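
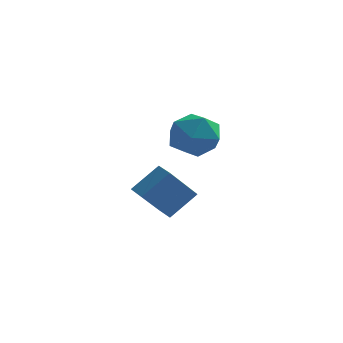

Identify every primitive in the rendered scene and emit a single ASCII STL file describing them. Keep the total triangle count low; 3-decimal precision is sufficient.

solid 
facet normal -0.736 0.329 0.592
outer loop
vertex 1.522 1.904 3.371
vertex 1.766 1.111 4.115
vertex 2.262 2.107 4.179
endloop
endfacet
facet normal -0.461 0.863 0.205
outer loop
vertex 1.522 1.904 3.371
vertex 2.262 2.107 4.179
vertex 2.46 2.46 3.14
endloop
endfacet
facet normal -0.531 0.695 -0.484
outer loop
vertex 1.522 1.904 3.371
vertex 2.46 2.46 3.14
vertex 2.086 1.683 2.435
endloop
endfacet
facet normal -0.849 0.058 -0.525
outer loop
vertex 1.522 1.904 3.371
vertex 2.086 1.683 2.435
vertex 1.656 0.849 3.037
endloop
endfacet
facet normal -0.976 -0.168 0.140
outer loop
vertex 1.522 1.904 3.371
vertex 1.656 0.849 3.037
vertex 1.766 1.111 4.115
endloop
endfacet
facet normal 0.235 0.906 0.353
outer loop
vertex 2.46 2.46 3.14
vertex 2.262 2.107 4.179
vertex 3.284 2.011 3.743
endloop
endfacet
facet normal -0.209 0.041 0.977
outer loop
vertex 2.262 2.107 4.179
vertex 1.766 1.111 4.115
vertex 2.854 1.177 4.345
endloop
endfacet
facet normal -0.597 -0.764 0.247
outer loop
vertex 1.766 1.111 4.115
vertex 1.656 0.849 3.037
vertex 2.48 0.4 3.64
endloop
endfacet
facet normal -0.391 -0.397 -0.830
outer loop
vertex 1.656 0.849 3.037
vertex 2.086 1.683 2.435
vertex 2.678 0.753 2.601
endloop
endfacet
facet normal 0.123 0.634 -0.764
outer loop
vertex 2.086 1.683 2.435
vertex 2.46 2.46 3.14
vertex 3.174 1.749 2.665
endloop
endfacet
facet normal 0.849 -0.058 0.525
outer loop
vertex 3.418 0.956 3.409
vertex 3.284 2.011 3.743
vertex 2.854 1.177 4.345
endloop
endfacet
facet normal 0.531 -0.695 0.484
outer loop
vertex 3.418 0.956 3.409
vertex 2.854 1.177 4.345
vertex 2.48 0.4 3.64
endloop
endfacet
facet normal 0.461 -0.863 -0.205
outer loop
vertex 3.418 0.956 3.409
vertex 2.48 0.4 3.64
vertex 2.678 0.753 2.601
endloop
endfacet
facet normal 0.736 -0.329 -0.592
outer loop
vertex 3.418 0.956 3.409
vertex 2.678 0.753 2.601
vertex 3.174 1.749 2.665
endloop
endfacet
facet normal 0.976 0.168 -0.140
outer loop
vertex 3.418 0.956 3.409
vertex 3.174 1.749 2.665
vertex 3.284 2.011 3.743
endloop
endfacet
facet normal 0.391 0.397 0.830
outer loop
vertex 2.854 1.177 4.345
vertex 3.284 2.011 3.743
vertex 2.262 2.107 4.179
endloop
endfacet
facet normal -0.123 -0.634 0.764
outer loop
vertex 2.48 0.4 3.64
vertex 2.854 1.177 4.345
vertex 1.766 1.111 4.115
endloop
endfacet
facet normal -0.235 -0.906 -0.353
outer loop
vertex 2.678 0.753 2.601
vertex 2.48 0.4 3.64
vertex 1.656 0.849 3.037
endloop
endfacet
facet normal 0.209 -0.041 -0.977
outer loop
vertex 3.174 1.749 2.665
vertex 2.678 0.753 2.601
vertex 2.086 1.683 2.435
endloop
endfacet
facet normal 0.597 0.764 -0.247
outer loop
vertex 3.284 2.011 3.743
vertex 3.174 1.749 2.665
vertex 2.46 2.46 3.14
endloop
endfacet
facet normal -0.625 -0.414 -0.662
outer loop
vertex 0.352 2.655 -0.339
vertex -0.155 3.267 -0.243
vertex 1.26 3.639 -1.81
endloop
endfacet
facet normal 0.634 -0.764 -0.120
outer loop
vertex 2.215 4.273 -0.797
vertex 0.352 2.655 -0.339
vertex 1.26 3.639 -1.81
endloop
endfacet
facet normal -0.624 -0.414 -0.662
outer loop
vertex 1.26 3.639 -1.81
vertex -0.155 3.267 -0.243
vertex 0.753 4.251 -1.715
endloop
endfacet
facet normal 0.457 0.494 -0.740
outer loop
vertex 0.753 4.251 -1.715
vertex 2.215 4.273 -0.797
vertex 1.26 3.639 -1.81
endloop
endfacet
facet normal -0.457 -0.494 0.740
outer loop
vertex 0.352 2.655 -0.339
vertex 0.8 3.901 0.77
vertex -0.155 3.267 -0.243
endloop
endfacet
facet normal 0.634 -0.764 -0.120
outer loop
vertex 1.307 3.289 0.675
vertex 0.352 2.655 -0.339
vertex 2.215 4.273 -0.797
endloop
endfacet
facet normal -0.457 -0.494 0.740
outer loop
vertex 1.307 3.289 0.675
vertex 0.8 3.901 0.77
vertex 0.352 2.655 -0.339
endloop
endfacet
facet normal -0.634 0.764 0.120
outer loop
vertex -0.155 3.267 -0.243
vertex 0.8 3.901 0.77
vertex 0.753 4.251 -1.715
endloop
endfacet
facet normal 0.457 0.494 -0.739
outer loop
vertex 1.708 4.885 -0.701
vertex 2.215 4.273 -0.797
vertex 0.753 4.251 -1.715
endloop
endfacet
facet normal -0.634 0.764 0.120
outer loop
vertex 0.753 4.251 -1.715
vertex 0.8 3.901 0.77
vertex 1.708 4.885 -0.701
endloop
endfacet
facet normal 0.625 0.414 0.662
outer loop
vertex 1.708 4.885 -0.701
vertex 1.307 3.289 0.675
vertex 2.215 4.273 -0.797
endloop
endfacet
facet normal 0.624 0.414 0.662
outer loop
vertex 0.8 3.901 0.77
vertex 1.307 3.289 0.675
vertex 1.708 4.885 -0.701
endloop
endfacet

endsolid


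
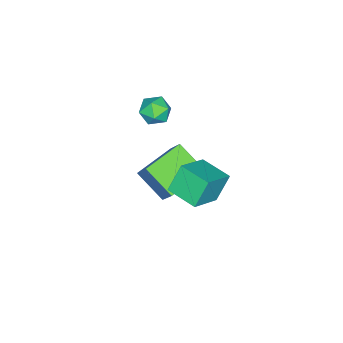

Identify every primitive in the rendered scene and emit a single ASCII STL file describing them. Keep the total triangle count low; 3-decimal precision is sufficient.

solid 
facet normal -0.927 0.326 0.188
outer loop
vertex -2.611 1.303 -2.064
vertex -2.367 2.455 -2.859
vertex -3.012 0.72 -3.033
endloop
endfacet
facet normal -0.172 -0.811 0.559
outer loop
vertex -1.493 0.185 -3.341
vertex -2.611 1.303 -2.064
vertex -3.012 0.72 -3.033
endloop
endfacet
facet normal -0.927 0.326 0.188
outer loop
vertex -3.012 0.72 -3.033
vertex -2.367 2.455 -2.859
vertex -2.769 1.871 -3.828
endloop
endfacet
facet normal -0.335 -0.487 -0.807
outer loop
vertex -2.769 1.871 -3.828
vertex -1.493 0.185 -3.341
vertex -3.012 0.72 -3.033
endloop
endfacet
facet normal 0.335 0.486 0.807
outer loop
vertex -2.611 1.303 -2.064
vertex -0.848 1.92 -3.167
vertex -2.367 2.455 -2.859
endloop
endfacet
facet normal -0.171 -0.811 0.560
outer loop
vertex -1.091 0.769 -2.372
vertex -2.611 1.303 -2.064
vertex -1.493 0.185 -3.341
endloop
endfacet
facet normal 0.335 0.487 0.807
outer loop
vertex -1.091 0.769 -2.372
vertex -0.848 1.92 -3.167
vertex -2.611 1.303 -2.064
endloop
endfacet
facet normal 0.172 0.811 -0.560
outer loop
vertex -2.367 2.455 -2.859
vertex -0.848 1.92 -3.167
vertex -2.769 1.871 -3.828
endloop
endfacet
facet normal -0.334 -0.486 -0.807
outer loop
vertex -1.249 1.337 -4.136
vertex -1.493 0.185 -3.341
vertex -2.769 1.871 -3.828
endloop
endfacet
facet normal 0.172 0.811 -0.559
outer loop
vertex -2.769 1.871 -3.828
vertex -0.848 1.92 -3.167
vertex -1.249 1.337 -4.136
endloop
endfacet
facet normal 0.927 -0.326 -0.188
outer loop
vertex -1.249 1.337 -4.136
vertex -1.091 0.769 -2.372
vertex -1.493 0.185 -3.341
endloop
endfacet
facet normal 0.927 -0.325 -0.188
outer loop
vertex -0.848 1.92 -3.167
vertex -1.091 0.769 -2.372
vertex -1.249 1.337 -4.136
endloop
endfacet
facet normal -0.851 0.139 -0.506
outer loop
vertex 0.081 3.591 0.814
vertex 0.334 4.717 0.698
vertex 0.611 3.374 -0.137
endloop
endfacet
facet normal -0.218 -0.971 0.100
outer loop
vertex 1.786 3.183 0.562
vertex 0.081 3.591 0.814
vertex 0.611 3.374 -0.137
endloop
endfacet
facet normal -0.851 0.139 -0.506
outer loop
vertex 0.611 3.374 -0.137
vertex 0.334 4.717 0.698
vertex 0.864 4.501 -0.253
endloop
endfacet
facet normal 0.478 -0.195 -0.856
outer loop
vertex 0.864 4.501 -0.253
vertex 1.786 3.183 0.562
vertex 0.611 3.374 -0.137
endloop
endfacet
facet normal -0.478 0.196 0.856
outer loop
vertex 0.081 3.591 0.814
vertex 1.509 4.526 1.397
vertex 0.334 4.717 0.698
endloop
endfacet
facet normal -0.218 -0.971 0.099
outer loop
vertex 1.256 3.399 1.513
vertex 0.081 3.591 0.814
vertex 1.786 3.183 0.562
endloop
endfacet
facet normal -0.478 0.195 0.857
outer loop
vertex 1.256 3.399 1.513
vertex 1.509 4.526 1.397
vertex 0.081 3.591 0.814
endloop
endfacet
facet normal 0.217 0.971 -0.100
outer loop
vertex 0.334 4.717 0.698
vertex 1.509 4.526 1.397
vertex 0.864 4.501 -0.253
endloop
endfacet
facet normal 0.478 -0.196 -0.857
outer loop
vertex 2.039 4.309 0.446
vertex 1.786 3.183 0.562
vertex 0.864 4.501 -0.253
endloop
endfacet
facet normal 0.218 0.971 -0.100
outer loop
vertex 0.864 4.501 -0.253
vertex 1.509 4.526 1.397
vertex 2.039 4.309 0.446
endloop
endfacet
facet normal 0.851 -0.139 0.506
outer loop
vertex 2.039 4.309 0.446
vertex 1.256 3.399 1.513
vertex 1.786 3.183 0.562
endloop
endfacet
facet normal 0.851 -0.139 0.506
outer loop
vertex 1.509 4.526 1.397
vertex 1.256 3.399 1.513
vertex 2.039 4.309 0.446
endloop
endfacet
facet normal -0.988 0.107 0.112
outer loop
vertex -3.648 0.402 -1.32
vertex -3.722 -0.255 -1.348
vertex -3.624 0.043 -0.765
endloop
endfacet
facet normal -0.637 0.635 0.438
outer loop
vertex -3.648 0.402 -1.32
vertex -3.624 0.043 -0.765
vertex -3.194 0.538 -0.857
endloop
endfacet
facet normal -0.239 0.970 -0.051
outer loop
vertex -3.648 0.402 -1.32
vertex -3.194 0.538 -0.857
vertex -3.026 0.546 -1.498
endloop
endfacet
facet normal -0.344 0.649 -0.679
outer loop
vertex -3.648 0.402 -1.32
vertex -3.026 0.546 -1.498
vertex -3.352 0.056 -1.801
endloop
endfacet
facet normal -0.807 0.116 -0.580
outer loop
vertex -3.648 0.402 -1.32
vertex -3.352 0.056 -1.801
vertex -3.722 -0.255 -1.348
endloop
endfacet
facet normal -0.197 0.342 0.919
outer loop
vertex -3.194 0.538 -0.857
vertex -3.624 0.043 -0.765
vertex -2.988 -0.036 -0.599
endloop
endfacet
facet normal -0.766 -0.511 0.390
outer loop
vertex -3.624 0.043 -0.765
vertex -3.722 -0.255 -1.348
vertex -3.314 -0.526 -0.902
endloop
endfacet
facet normal -0.473 -0.497 -0.728
outer loop
vertex -3.722 -0.255 -1.348
vertex -3.352 0.056 -1.801
vertex -3.146 -0.518 -1.543
endloop
endfacet
facet normal 0.277 0.365 -0.889
outer loop
vertex -3.352 0.056 -1.801
vertex -3.026 0.546 -1.498
vertex -2.716 -0.023 -1.635
endloop
endfacet
facet normal 0.448 0.885 0.128
outer loop
vertex -3.026 0.546 -1.498
vertex -3.194 0.538 -0.857
vertex -2.618 0.275 -1.052
endloop
endfacet
facet normal 0.344 -0.649 0.679
outer loop
vertex -2.692 -0.382 -1.08
vertex -2.988 -0.036 -0.599
vertex -3.314 -0.526 -0.902
endloop
endfacet
facet normal 0.239 -0.970 0.051
outer loop
vertex -2.692 -0.382 -1.08
vertex -3.314 -0.526 -0.902
vertex -3.146 -0.518 -1.543
endloop
endfacet
facet normal 0.637 -0.635 -0.438
outer loop
vertex -2.692 -0.382 -1.08
vertex -3.146 -0.518 -1.543
vertex -2.716 -0.023 -1.635
endloop
endfacet
facet normal 0.988 -0.107 -0.112
outer loop
vertex -2.692 -0.382 -1.08
vertex -2.716 -0.023 -1.635
vertex -2.618 0.275 -1.052
endloop
endfacet
facet normal 0.807 -0.116 0.580
outer loop
vertex -2.692 -0.382 -1.08
vertex -2.618 0.275 -1.052
vertex -2.988 -0.036 -0.599
endloop
endfacet
facet normal -0.277 -0.365 0.889
outer loop
vertex -3.314 -0.526 -0.902
vertex -2.988 -0.036 -0.599
vertex -3.624 0.043 -0.765
endloop
endfacet
facet normal -0.448 -0.885 -0.128
outer loop
vertex -3.146 -0.518 -1.543
vertex -3.314 -0.526 -0.902
vertex -3.722 -0.255 -1.348
endloop
endfacet
facet normal 0.197 -0.342 -0.919
outer loop
vertex -2.716 -0.023 -1.635
vertex -3.146 -0.518 -1.543
vertex -3.352 0.056 -1.801
endloop
endfacet
facet normal 0.766 0.511 -0.390
outer loop
vertex -2.618 0.275 -1.052
vertex -2.716 -0.023 -1.635
vertex -3.026 0.546 -1.498
endloop
endfacet
facet normal 0.473 0.497 0.728
outer loop
vertex -2.988 -0.036 -0.599
vertex -2.618 0.275 -1.052
vertex -3.194 0.538 -0.857
endloop
endfacet

endsolid


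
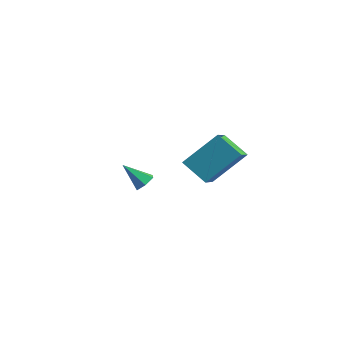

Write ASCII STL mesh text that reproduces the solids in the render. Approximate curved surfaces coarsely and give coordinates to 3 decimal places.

solid 
facet normal 0.676 0.274 -0.684
outer loop
vertex -0.993 -0.701 -2.882
vertex -1.321 -0.82 -3.254
vertex -1.316 -0.349 -3.06
endloop
endfacet
facet normal 0.128 0.539 0.833
outer loop
vertex -0.993 -0.701 -2.882
vertex -1.316 -0.349 -3.06
vertex -2.159 -1.16 -2.406
endloop
endfacet
facet normal 0.676 0.274 -0.684
outer loop
vertex -1.316 -0.349 -3.06
vertex -1.321 -0.82 -3.254
vertex -1.644 -0.468 -3.432
endloop
endfacet
facet normal -0.566 0.787 0.247
outer loop
vertex -1.316 -0.349 -3.06
vertex -1.644 -0.468 -3.432
vertex -2.159 -1.16 -2.406
endloop
endfacet
facet normal 0.676 0.274 -0.684
outer loop
vertex -1.644 -0.468 -3.432
vertex -1.321 -0.82 -3.254
vertex -1.649 -0.939 -3.626
endloop
endfacet
facet normal -0.921 0.157 -0.357
outer loop
vertex -1.644 -0.468 -3.432
vertex -1.649 -0.939 -3.626
vertex -2.159 -1.16 -2.406
endloop
endfacet
facet normal 0.676 0.274 -0.684
outer loop
vertex -1.649 -0.939 -3.626
vertex -1.321 -0.82 -3.254
vertex -1.326 -1.292 -3.448
endloop
endfacet
facet normal -0.582 -0.722 -0.374
outer loop
vertex -1.649 -0.939 -3.626
vertex -1.326 -1.292 -3.448
vertex -2.159 -1.16 -2.406
endloop
endfacet
facet normal 0.676 0.274 -0.684
outer loop
vertex -1.326 -1.292 -3.448
vertex -1.321 -0.82 -3.254
vertex -0.998 -1.173 -3.076
endloop
endfacet
facet normal 0.112 -0.971 0.212
outer loop
vertex -1.326 -1.292 -3.448
vertex -0.998 -1.173 -3.076
vertex -2.159 -1.16 -2.406
endloop
endfacet
facet normal 0.676 0.274 -0.684
outer loop
vertex -0.998 -1.173 -3.076
vertex -1.321 -0.82 -3.254
vertex -0.993 -0.701 -2.882
endloop
endfacet
facet normal 0.467 -0.340 0.816
outer loop
vertex -0.998 -1.173 -3.076
vertex -0.993 -0.701 -2.882
vertex -2.159 -1.16 -2.406
endloop
endfacet
facet normal -0.836 -0.044 0.547
outer loop
vertex 3.108 -1.942 1.765
vertex 2.484 -0.714 0.911
vertex 2.4 -3.12 0.588
endloop
endfacet
facet normal 0.385 -0.758 0.527
outer loop
vertex 3.436 -3.066 -0.091
vertex 3.108 -1.942 1.765
vertex 2.4 -3.12 0.588
endloop
endfacet
facet normal -0.836 -0.044 0.547
outer loop
vertex 2.4 -3.12 0.588
vertex 2.484 -0.714 0.911
vertex 1.776 -1.893 -0.266
endloop
endfacet
facet normal -0.392 -0.651 -0.650
outer loop
vertex 1.776 -1.893 -0.266
vertex 3.436 -3.066 -0.091
vertex 2.4 -3.12 0.588
endloop
endfacet
facet normal 0.392 0.651 0.650
outer loop
vertex 3.108 -1.942 1.765
vertex 3.52 -0.66 0.232
vertex 2.484 -0.714 0.911
endloop
endfacet
facet normal 0.386 -0.757 0.527
outer loop
vertex 4.144 -1.887 1.086
vertex 3.108 -1.942 1.765
vertex 3.436 -3.066 -0.091
endloop
endfacet
facet normal 0.391 0.651 0.650
outer loop
vertex 4.144 -1.887 1.086
vertex 3.52 -0.66 0.232
vertex 3.108 -1.942 1.765
endloop
endfacet
facet normal -0.385 0.758 -0.527
outer loop
vertex 2.484 -0.714 0.911
vertex 3.52 -0.66 0.232
vertex 1.776 -1.893 -0.266
endloop
endfacet
facet normal -0.392 -0.651 -0.650
outer loop
vertex 2.812 -1.838 -0.945
vertex 3.436 -3.066 -0.091
vertex 1.776 -1.893 -0.266
endloop
endfacet
facet normal -0.385 0.758 -0.527
outer loop
vertex 1.776 -1.893 -0.266
vertex 3.52 -0.66 0.232
vertex 2.812 -1.838 -0.945
endloop
endfacet
facet normal 0.836 0.044 -0.547
outer loop
vertex 2.812 -1.838 -0.945
vertex 4.144 -1.887 1.086
vertex 3.436 -3.066 -0.091
endloop
endfacet
facet normal 0.836 0.044 -0.547
outer loop
vertex 3.52 -0.66 0.232
vertex 4.144 -1.887 1.086
vertex 2.812 -1.838 -0.945
endloop
endfacet

endsolid


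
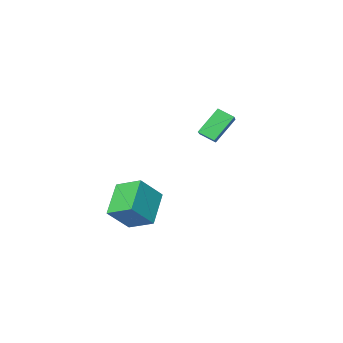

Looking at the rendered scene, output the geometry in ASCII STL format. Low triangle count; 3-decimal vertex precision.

solid 
facet normal -0.690 0.030 -0.724
outer loop
vertex 0.883 -1.259 -3.396
vertex 0.272 0.016 -2.761
vertex 2.141 -0.083 -4.546
endloop
endfacet
facet normal 0.394 -0.823 -0.410
outer loop
vertex 3.348 -0.136 -3.279
vertex 0.883 -1.259 -3.396
vertex 2.141 -0.083 -4.546
endloop
endfacet
facet normal -0.689 0.031 -0.724
outer loop
vertex 2.141 -0.083 -4.546
vertex 0.272 0.016 -2.761
vertex 1.53 1.192 -3.91
endloop
endfacet
facet normal 0.608 0.568 -0.555
outer loop
vertex 1.53 1.192 -3.91
vertex 3.348 -0.136 -3.279
vertex 2.141 -0.083 -4.546
endloop
endfacet
facet normal -0.608 -0.568 0.555
outer loop
vertex 0.883 -1.259 -3.396
vertex 1.479 -0.037 -1.494
vertex 0.272 0.016 -2.761
endloop
endfacet
facet normal 0.394 -0.822 -0.410
outer loop
vertex 2.09 -1.312 -2.13
vertex 0.883 -1.259 -3.396
vertex 3.348 -0.136 -3.279
endloop
endfacet
facet normal -0.607 -0.568 0.555
outer loop
vertex 2.09 -1.312 -2.13
vertex 1.479 -0.037 -1.494
vertex 0.883 -1.259 -3.396
endloop
endfacet
facet normal -0.394 0.822 0.410
outer loop
vertex 0.272 0.016 -2.761
vertex 1.479 -0.037 -1.494
vertex 1.53 1.192 -3.91
endloop
endfacet
facet normal 0.608 0.568 -0.555
outer loop
vertex 2.737 1.139 -2.644
vertex 3.348 -0.136 -3.279
vertex 1.53 1.192 -3.91
endloop
endfacet
facet normal -0.394 0.823 0.410
outer loop
vertex 1.53 1.192 -3.91
vertex 1.479 -0.037 -1.494
vertex 2.737 1.139 -2.644
endloop
endfacet
facet normal 0.689 -0.030 0.724
outer loop
vertex 2.737 1.139 -2.644
vertex 2.09 -1.312 -2.13
vertex 3.348 -0.136 -3.279
endloop
endfacet
facet normal 0.690 -0.030 0.723
outer loop
vertex 1.479 -0.037 -1.494
vertex 2.09 -1.312 -2.13
vertex 2.737 1.139 -2.644
endloop
endfacet
facet normal -0.534 -0.707 -0.465
outer loop
vertex -3.161 -1.896 -0.135
vertex -4.336 -1.888 1.203
vertex -3.674 -1.21 -0.589
endloop
endfacet
facet normal 0.659 -0.004 -0.752
outer loop
vertex -2.724 0.048 0.237
vertex -3.161 -1.896 -0.135
vertex -3.674 -1.21 -0.589
endloop
endfacet
facet normal -0.533 -0.707 -0.465
outer loop
vertex -3.674 -1.21 -0.589
vertex -4.336 -1.888 1.203
vertex -4.849 -1.202 0.748
endloop
endfacet
facet normal -0.529 0.707 -0.469
outer loop
vertex -4.849 -1.202 0.748
vertex -2.724 0.048 0.237
vertex -3.674 -1.21 -0.589
endloop
endfacet
facet normal 0.529 -0.707 0.469
outer loop
vertex -3.161 -1.896 -0.135
vertex -3.386 -0.63 2.029
vertex -4.336 -1.888 1.203
endloop
endfacet
facet normal 0.660 -0.005 -0.751
outer loop
vertex -2.211 -0.638 0.692
vertex -3.161 -1.896 -0.135
vertex -2.724 0.048 0.237
endloop
endfacet
facet normal 0.529 -0.708 0.469
outer loop
vertex -2.211 -0.638 0.692
vertex -3.386 -0.63 2.029
vertex -3.161 -1.896 -0.135
endloop
endfacet
facet normal -0.660 0.005 0.751
outer loop
vertex -4.336 -1.888 1.203
vertex -3.386 -0.63 2.029
vertex -4.849 -1.202 0.748
endloop
endfacet
facet normal -0.529 0.708 -0.469
outer loop
vertex -3.899 0.056 1.575
vertex -2.724 0.048 0.237
vertex -4.849 -1.202 0.748
endloop
endfacet
facet normal -0.660 0.004 0.752
outer loop
vertex -4.849 -1.202 0.748
vertex -3.386 -0.63 2.029
vertex -3.899 0.056 1.575
endloop
endfacet
facet normal 0.534 0.707 0.464
outer loop
vertex -3.899 0.056 1.575
vertex -2.211 -0.638 0.692
vertex -2.724 0.048 0.237
endloop
endfacet
facet normal 0.534 0.707 0.465
outer loop
vertex -3.386 -0.63 2.029
vertex -2.211 -0.638 0.692
vertex -3.899 0.056 1.575
endloop
endfacet

endsolid


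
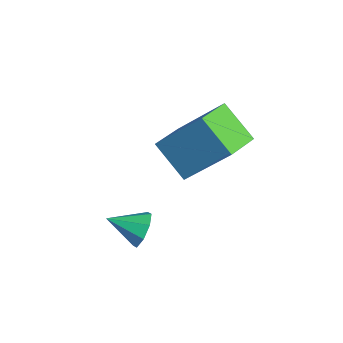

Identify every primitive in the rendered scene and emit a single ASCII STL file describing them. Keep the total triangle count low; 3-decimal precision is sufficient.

solid 
facet normal 0.381 0.827 -0.413
outer loop
vertex 0.472 -0.505 -1.682
vertex 0.14 -0.625 -2.228
vertex 0.02 -0.296 -1.68
endloop
endfacet
facet normal -0.019 -0.051 0.998
outer loop
vertex 0.472 -0.505 -1.682
vertex 0.02 -0.296 -1.68
vertex -0.3 -1.575 -1.752
endloop
endfacet
facet normal 0.384 0.826 -0.412
outer loop
vertex 0.02 -0.296 -1.68
vertex 0.14 -0.625 -2.228
vertex -0.36 -0.279 -2.0
endloop
endfacet
facet normal -0.637 0.116 0.762
outer loop
vertex 0.02 -0.296 -1.68
vertex -0.36 -0.279 -2.0
vertex -0.3 -1.575 -1.752
endloop
endfacet
facet normal 0.383 0.826 -0.414
outer loop
vertex -0.36 -0.279 -2.0
vertex 0.14 -0.625 -2.228
vertex -0.448 -0.465 -2.453
endloop
endfacet
facet normal -0.981 -0.008 0.194
outer loop
vertex -0.36 -0.279 -2.0
vertex -0.448 -0.465 -2.453
vertex -0.3 -1.575 -1.752
endloop
endfacet
facet normal 0.383 0.826 -0.414
outer loop
vertex -0.448 -0.465 -2.453
vertex 0.14 -0.625 -2.228
vertex -0.191 -0.745 -2.774
endloop
endfacet
facet normal -0.856 -0.353 -0.378
outer loop
vertex -0.448 -0.465 -2.453
vertex -0.191 -0.745 -2.774
vertex -0.3 -1.575 -1.752
endloop
endfacet
facet normal 0.383 0.826 -0.414
outer loop
vertex -0.191 -0.745 -2.774
vertex 0.14 -0.625 -2.228
vertex 0.26 -0.955 -2.775
endloop
endfacet
facet normal -0.334 -0.714 -0.615
outer loop
vertex -0.191 -0.745 -2.774
vertex 0.26 -0.955 -2.775
vertex -0.3 -1.575 -1.752
endloop
endfacet
facet normal 0.382 0.826 -0.415
outer loop
vertex 0.26 -0.955 -2.775
vertex 0.14 -0.625 -2.228
vertex 0.641 -0.971 -2.456
endloop
endfacet
facet normal 0.281 -0.881 -0.380
outer loop
vertex 0.26 -0.955 -2.775
vertex 0.641 -0.971 -2.456
vertex -0.3 -1.575 -1.752
endloop
endfacet
facet normal 0.382 0.826 -0.414
outer loop
vertex 0.641 -0.971 -2.456
vertex 0.14 -0.625 -2.228
vertex 0.729 -0.785 -2.003
endloop
endfacet
facet normal 0.627 -0.756 0.189
outer loop
vertex 0.641 -0.971 -2.456
vertex 0.729 -0.785 -2.003
vertex -0.3 -1.575 -1.752
endloop
endfacet
facet normal 0.383 0.826 -0.414
outer loop
vertex 0.729 -0.785 -2.003
vertex 0.14 -0.625 -2.228
vertex 0.472 -0.505 -1.682
endloop
endfacet
facet normal 0.502 -0.412 0.761
outer loop
vertex 0.729 -0.785 -2.003
vertex 0.472 -0.505 -1.682
vertex -0.3 -1.575 -1.752
endloop
endfacet
facet normal -0.588 0.762 -0.272
outer loop
vertex -3.1 1.667 -1.234
vertex -2.312 2.858 0.399
vertex -2.002 2.19 -2.146
endloop
endfacet
facet normal -0.363 -0.549 -0.752
outer loop
vertex -1.208 1.162 -1.779
vertex -3.1 1.667 -1.234
vertex -2.002 2.19 -2.146
endloop
endfacet
facet normal -0.588 0.762 -0.272
outer loop
vertex -2.002 2.19 -2.146
vertex -2.312 2.858 0.399
vertex -1.214 3.381 -0.512
endloop
endfacet
facet normal 0.723 0.344 -0.599
outer loop
vertex -1.214 3.381 -0.512
vertex -1.208 1.162 -1.779
vertex -2.002 2.19 -2.146
endloop
endfacet
facet normal -0.723 -0.344 0.600
outer loop
vertex -3.1 1.667 -1.234
vertex -1.518 1.83 0.766
vertex -2.312 2.858 0.399
endloop
endfacet
facet normal -0.363 -0.549 -0.753
outer loop
vertex -2.306 0.639 -0.868
vertex -3.1 1.667 -1.234
vertex -1.208 1.162 -1.779
endloop
endfacet
facet normal -0.722 -0.345 0.600
outer loop
vertex -2.306 0.639 -0.868
vertex -1.518 1.83 0.766
vertex -3.1 1.667 -1.234
endloop
endfacet
facet normal 0.363 0.549 0.753
outer loop
vertex -2.312 2.858 0.399
vertex -1.518 1.83 0.766
vertex -1.214 3.381 -0.512
endloop
endfacet
facet normal 0.722 0.344 -0.600
outer loop
vertex -0.42 2.353 -0.146
vertex -1.208 1.162 -1.779
vertex -1.214 3.381 -0.512
endloop
endfacet
facet normal 0.364 0.549 0.753
outer loop
vertex -1.214 3.381 -0.512
vertex -1.518 1.83 0.766
vertex -0.42 2.353 -0.146
endloop
endfacet
facet normal 0.588 -0.762 0.272
outer loop
vertex -0.42 2.353 -0.146
vertex -2.306 0.639 -0.868
vertex -1.208 1.162 -1.779
endloop
endfacet
facet normal 0.588 -0.762 0.271
outer loop
vertex -1.518 1.83 0.766
vertex -2.306 0.639 -0.868
vertex -0.42 2.353 -0.146
endloop
endfacet

endsolid


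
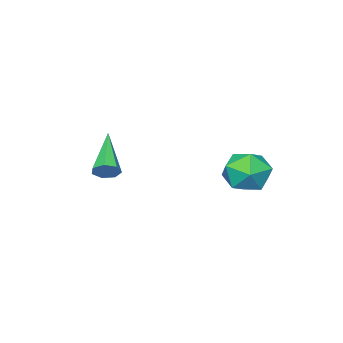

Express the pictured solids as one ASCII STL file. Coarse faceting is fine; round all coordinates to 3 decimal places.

solid 
facet normal 0.600 0.595 -0.534
outer loop
vertex 3.36 -1.947 2.272
vertex 3.084 -1.533 2.423
vertex 3.499 -1.747 2.651
endloop
endfacet
facet normal 0.581 -0.788 0.203
outer loop
vertex 3.36 -1.947 2.272
vertex 3.499 -1.747 2.651
vertex 1.876 -2.727 3.497
endloop
endfacet
facet normal 0.600 0.594 -0.535
outer loop
vertex 3.499 -1.747 2.651
vertex 3.084 -1.533 2.423
vertex 3.326 -1.385 2.859
endloop
endfacet
facet normal 0.547 -0.205 0.812
outer loop
vertex 3.499 -1.747 2.651
vertex 3.326 -1.385 2.859
vertex 1.876 -2.727 3.497
endloop
endfacet
facet normal 0.602 0.593 -0.535
outer loop
vertex 3.326 -1.385 2.859
vertex 3.084 -1.533 2.423
vertex 2.971 -1.135 2.737
endloop
endfacet
facet normal -0.005 0.433 0.901
outer loop
vertex 3.326 -1.385 2.859
vertex 2.971 -1.135 2.737
vertex 1.876 -2.727 3.497
endloop
endfacet
facet normal 0.602 0.593 -0.535
outer loop
vertex 2.971 -1.135 2.737
vertex 3.084 -1.533 2.423
vertex 2.701 -1.184 2.379
endloop
endfacet
facet normal -0.652 0.641 0.404
outer loop
vertex 2.971 -1.135 2.737
vertex 2.701 -1.184 2.379
vertex 1.876 -2.727 3.497
endloop
endfacet
facet normal 0.602 0.593 -0.536
outer loop
vertex 2.701 -1.184 2.379
vertex 3.084 -1.533 2.423
vertex 2.719 -1.496 2.054
endloop
endfacet
facet normal -0.914 0.267 -0.306
outer loop
vertex 2.701 -1.184 2.379
vertex 2.719 -1.496 2.054
vertex 1.876 -2.727 3.497
endloop
endfacet
facet normal 0.601 0.595 -0.534
outer loop
vertex 2.719 -1.496 2.054
vertex 3.084 -1.533 2.423
vertex 3.013 -1.836 2.006
endloop
endfacet
facet normal -0.589 -0.411 -0.695
outer loop
vertex 2.719 -1.496 2.054
vertex 3.013 -1.836 2.006
vertex 1.876 -2.727 3.497
endloop
endfacet
facet normal 0.600 0.595 -0.535
outer loop
vertex 3.013 -1.836 2.006
vertex 3.084 -1.533 2.423
vertex 3.36 -1.947 2.272
endloop
endfacet
facet normal 0.077 -0.881 -0.468
outer loop
vertex 3.013 -1.836 2.006
vertex 3.36 -1.947 2.272
vertex 1.876 -2.727 3.497
endloop
endfacet
facet normal -0.971 -0.217 -0.101
outer loop
vertex -0.686 2.351 2.182
vertex -0.497 1.42 2.366
vertex -0.707 2.023 3.092
endloop
endfacet
facet normal -0.883 0.449 0.141
outer loop
vertex -0.686 2.351 2.182
vertex -0.707 2.023 3.092
vertex -0.303 2.88 2.895
endloop
endfacet
facet normal -0.488 0.806 -0.335
outer loop
vertex -0.686 2.351 2.182
vertex -0.303 2.88 2.895
vertex 0.157 2.806 2.047
endloop
endfacet
facet normal -0.334 0.360 -0.871
outer loop
vertex -0.686 2.351 2.182
vertex 0.157 2.806 2.047
vertex 0.037 1.904 1.72
endloop
endfacet
facet normal -0.632 -0.272 -0.726
outer loop
vertex -0.686 2.351 2.182
vertex 0.037 1.904 1.72
vertex -0.497 1.42 2.366
endloop
endfacet
facet normal -0.514 0.415 0.751
outer loop
vertex -0.303 2.88 2.895
vertex -0.707 2.023 3.092
vertex 0.123 2.276 3.52
endloop
endfacet
facet normal -0.657 -0.662 0.360
outer loop
vertex -0.707 2.023 3.092
vertex -0.497 1.42 2.366
vertex 0.003 1.374 3.193
endloop
endfacet
facet normal -0.108 -0.751 -0.652
outer loop
vertex -0.497 1.42 2.366
vertex 0.037 1.904 1.72
vertex 0.463 1.3 2.345
endloop
endfacet
facet normal 0.374 0.272 -0.887
outer loop
vertex 0.037 1.904 1.72
vertex 0.157 2.806 2.047
vertex 0.867 2.157 2.148
endloop
endfacet
facet normal 0.124 0.992 -0.020
outer loop
vertex 0.157 2.806 2.047
vertex -0.303 2.88 2.895
vertex 0.657 2.76 2.874
endloop
endfacet
facet normal 0.334 -0.360 0.871
outer loop
vertex 0.846 1.829 3.058
vertex 0.123 2.276 3.52
vertex 0.003 1.374 3.193
endloop
endfacet
facet normal 0.488 -0.806 0.335
outer loop
vertex 0.846 1.829 3.058
vertex 0.003 1.374 3.193
vertex 0.463 1.3 2.345
endloop
endfacet
facet normal 0.883 -0.449 -0.141
outer loop
vertex 0.846 1.829 3.058
vertex 0.463 1.3 2.345
vertex 0.867 2.157 2.148
endloop
endfacet
facet normal 0.971 0.217 0.101
outer loop
vertex 0.846 1.829 3.058
vertex 0.867 2.157 2.148
vertex 0.657 2.76 2.874
endloop
endfacet
facet normal 0.632 0.272 0.726
outer loop
vertex 0.846 1.829 3.058
vertex 0.657 2.76 2.874
vertex 0.123 2.276 3.52
endloop
endfacet
facet normal -0.374 -0.272 0.887
outer loop
vertex 0.003 1.374 3.193
vertex 0.123 2.276 3.52
vertex -0.707 2.023 3.092
endloop
endfacet
facet normal -0.124 -0.992 0.020
outer loop
vertex 0.463 1.3 2.345
vertex 0.003 1.374 3.193
vertex -0.497 1.42 2.366
endloop
endfacet
facet normal 0.514 -0.415 -0.751
outer loop
vertex 0.867 2.157 2.148
vertex 0.463 1.3 2.345
vertex 0.037 1.904 1.72
endloop
endfacet
facet normal 0.657 0.662 -0.360
outer loop
vertex 0.657 2.76 2.874
vertex 0.867 2.157 2.148
vertex 0.157 2.806 2.047
endloop
endfacet
facet normal 0.108 0.751 0.652
outer loop
vertex 0.123 2.276 3.52
vertex 0.657 2.76 2.874
vertex -0.303 2.88 2.895
endloop
endfacet

endsolid


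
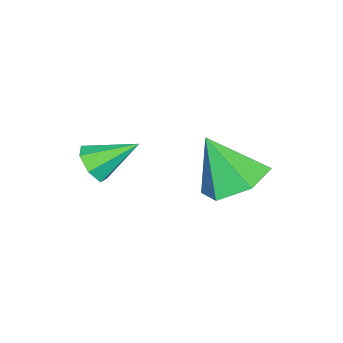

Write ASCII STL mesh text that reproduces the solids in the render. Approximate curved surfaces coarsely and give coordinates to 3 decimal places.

solid 
facet normal 0.382 -0.748 -0.543
outer loop
vertex 2.98 -0.756 -1.593
vertex 2.61 -1.158 -1.3
vertex 2.498 -0.838 -1.819
endloop
endfacet
facet normal 0.068 0.882 -0.466
outer loop
vertex 2.98 -0.756 -1.593
vertex 2.498 -0.838 -1.819
vertex 2.09 -0.142 -0.56
endloop
endfacet
facet normal 0.382 -0.747 -0.543
outer loop
vertex 2.498 -0.838 -1.819
vertex 2.61 -1.158 -1.3
vertex 2.101 -1.161 -1.654
endloop
endfacet
facet normal -0.659 0.547 -0.516
outer loop
vertex 2.498 -0.838 -1.819
vertex 2.101 -1.161 -1.654
vertex 2.09 -0.142 -0.56
endloop
endfacet
facet normal 0.382 -0.748 -0.543
outer loop
vertex 2.101 -1.161 -1.654
vertex 2.61 -1.158 -1.3
vertex 2.086 -1.482 -1.222
endloop
endfacet
facet normal -1.000 0.015 -0.024
outer loop
vertex 2.101 -1.161 -1.654
vertex 2.086 -1.482 -1.222
vertex 2.09 -0.142 -0.56
endloop
endfacet
facet normal 0.382 -0.748 -0.543
outer loop
vertex 2.086 -1.482 -1.222
vertex 2.61 -1.158 -1.3
vertex 2.466 -1.559 -0.849
endloop
endfacet
facet normal -0.696 -0.316 0.644
outer loop
vertex 2.086 -1.482 -1.222
vertex 2.466 -1.559 -0.849
vertex 2.09 -0.142 -0.56
endloop
endfacet
facet normal 0.381 -0.748 -0.543
outer loop
vertex 2.466 -1.559 -0.849
vertex 2.61 -1.158 -1.3
vertex 2.954 -1.335 -0.815
endloop
endfacet
facet normal 0.021 -0.194 0.981
outer loop
vertex 2.466 -1.559 -0.849
vertex 2.954 -1.335 -0.815
vertex 2.09 -0.142 -0.56
endloop
endfacet
facet normal 0.383 -0.747 -0.544
outer loop
vertex 2.954 -1.335 -0.815
vertex 2.61 -1.158 -1.3
vertex 3.182 -0.977 -1.146
endloop
endfacet
facet normal 0.614 0.288 0.735
outer loop
vertex 2.954 -1.335 -0.815
vertex 3.182 -0.977 -1.146
vertex 2.09 -0.142 -0.56
endloop
endfacet
facet normal 0.383 -0.748 -0.543
outer loop
vertex 3.182 -0.977 -1.146
vertex 2.61 -1.158 -1.3
vertex 2.98 -0.756 -1.593
endloop
endfacet
facet normal 0.635 0.767 0.092
outer loop
vertex 3.182 -0.977 -1.146
vertex 2.98 -0.756 -1.593
vertex 2.09 -0.142 -0.56
endloop
endfacet
facet normal -0.044 0.503 -0.863
outer loop
vertex 1.593 1.716 -2.43
vertex 0.604 1.815 -2.322
vertex 1.22 2.509 -1.949
endloop
endfacet
facet normal 0.841 0.070 0.537
outer loop
vertex 1.593 1.716 -2.43
vertex 1.22 2.509 -1.949
vertex 0.676 0.985 -0.898
endloop
endfacet
facet normal -0.044 0.503 -0.863
outer loop
vertex 1.22 2.509 -1.949
vertex 0.604 1.815 -2.322
vertex 0.231 2.608 -1.841
endloop
endfacet
facet normal 0.144 0.526 0.838
outer loop
vertex 1.22 2.509 -1.949
vertex 0.231 2.608 -1.841
vertex 0.676 0.985 -0.898
endloop
endfacet
facet normal -0.044 0.503 -0.863
outer loop
vertex 0.231 2.608 -1.841
vertex 0.604 1.815 -2.322
vertex -0.385 1.914 -2.214
endloop
endfacet
facet normal -0.676 0.223 0.702
outer loop
vertex 0.231 2.608 -1.841
vertex -0.385 1.914 -2.214
vertex 0.676 0.985 -0.898
endloop
endfacet
facet normal -0.044 0.503 -0.863
outer loop
vertex -0.385 1.914 -2.214
vertex 0.604 1.815 -2.322
vertex -0.012 1.121 -2.695
endloop
endfacet
facet normal -0.800 -0.538 0.266
outer loop
vertex -0.385 1.914 -2.214
vertex -0.012 1.121 -2.695
vertex 0.676 0.985 -0.898
endloop
endfacet
facet normal -0.044 0.503 -0.863
outer loop
vertex -0.012 1.121 -2.695
vertex 0.604 1.815 -2.322
vertex 0.977 1.022 -2.803
endloop
endfacet
facet normal -0.103 -0.994 -0.036
outer loop
vertex -0.012 1.121 -2.695
vertex 0.977 1.022 -2.803
vertex 0.676 0.985 -0.898
endloop
endfacet
facet normal -0.044 0.503 -0.863
outer loop
vertex 0.977 1.022 -2.803
vertex 0.604 1.815 -2.322
vertex 1.593 1.716 -2.43
endloop
endfacet
facet normal 0.717 -0.690 0.100
outer loop
vertex 0.977 1.022 -2.803
vertex 1.593 1.716 -2.43
vertex 0.676 0.985 -0.898
endloop
endfacet

endsolid


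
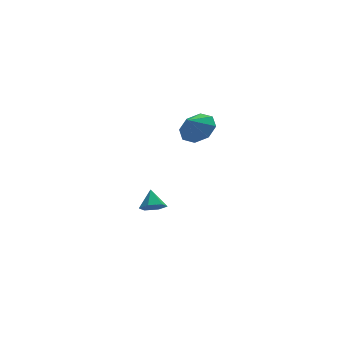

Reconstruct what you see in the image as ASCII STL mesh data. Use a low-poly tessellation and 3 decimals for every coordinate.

solid 
facet normal 0.587 0.242 -0.772
outer loop
vertex -1.995 -1.485 4.173
vertex -2.783 -1.528 3.56
vertex -2.354 -0.812 4.111
endloop
endfacet
facet normal 0.090 0.139 0.986
outer loop
vertex -1.995 -1.485 4.173
vertex -2.354 -0.812 4.111
vertex -3.377 -1.772 4.34
endloop
endfacet
facet normal 0.587 0.242 -0.772
outer loop
vertex -2.354 -0.812 4.111
vertex -2.783 -1.528 3.56
vertex -2.965 -0.558 3.726
endloop
endfacet
facet normal -0.297 0.509 0.808
outer loop
vertex -2.354 -0.812 4.111
vertex -2.965 -0.558 3.726
vertex -3.377 -1.772 4.34
endloop
endfacet
facet normal 0.587 0.242 -0.773
outer loop
vertex -2.965 -0.558 3.726
vertex -2.783 -1.528 3.56
vertex -3.47 -0.872 3.244
endloop
endfacet
facet normal -0.742 0.485 0.462
outer loop
vertex -2.965 -0.558 3.726
vertex -3.47 -0.872 3.244
vertex -3.377 -1.772 4.34
endloop
endfacet
facet normal 0.587 0.243 -0.772
outer loop
vertex -3.47 -0.872 3.244
vertex -2.783 -1.528 3.56
vertex -3.572 -1.57 2.947
endloop
endfacet
facet normal -0.985 0.080 0.150
outer loop
vertex -3.47 -0.872 3.244
vertex -3.572 -1.57 2.947
vertex -3.377 -1.772 4.34
endloop
endfacet
facet normal 0.587 0.242 -0.772
outer loop
vertex -3.572 -1.57 2.947
vertex -2.783 -1.528 3.56
vertex -3.213 -2.243 3.009
endloop
endfacet
facet normal -0.883 -0.466 0.056
outer loop
vertex -3.572 -1.57 2.947
vertex -3.213 -2.243 3.009
vertex -3.377 -1.772 4.34
endloop
endfacet
facet normal 0.587 0.242 -0.772
outer loop
vertex -3.213 -2.243 3.009
vertex -2.783 -1.528 3.56
vertex -2.602 -2.497 3.394
endloop
endfacet
facet normal -0.496 -0.836 0.235
outer loop
vertex -3.213 -2.243 3.009
vertex -2.602 -2.497 3.394
vertex -3.377 -1.772 4.34
endloop
endfacet
facet normal 0.587 0.242 -0.773
outer loop
vertex -2.602 -2.497 3.394
vertex -2.783 -1.528 3.56
vertex -2.097 -2.183 3.876
endloop
endfacet
facet normal -0.050 -0.812 0.581
outer loop
vertex -2.602 -2.497 3.394
vertex -2.097 -2.183 3.876
vertex -3.377 -1.772 4.34
endloop
endfacet
facet normal 0.587 0.243 -0.772
outer loop
vertex -2.097 -2.183 3.876
vertex -2.783 -1.528 3.56
vertex -1.995 -1.485 4.173
endloop
endfacet
facet normal 0.193 -0.408 0.892
outer loop
vertex -2.097 -2.183 3.876
vertex -1.995 -1.485 4.173
vertex -3.377 -1.772 4.34
endloop
endfacet
facet normal -0.140 -0.707 -0.693
outer loop
vertex -3.733 0.794 -2.976
vertex -4.031 1.289 -3.421
vertex -3.312 1.167 -3.442
endloop
endfacet
facet normal 0.774 -0.090 0.627
outer loop
vertex -3.733 0.794 -2.976
vertex -3.312 1.167 -3.442
vertex -3.869 2.111 -2.619
endloop
endfacet
facet normal -0.140 -0.707 -0.693
outer loop
vertex -3.312 1.167 -3.442
vertex -4.031 1.289 -3.421
vertex -3.61 1.662 -3.887
endloop
endfacet
facet normal 0.859 0.512 -0.006
outer loop
vertex -3.312 1.167 -3.442
vertex -3.61 1.662 -3.887
vertex -3.869 2.111 -2.619
endloop
endfacet
facet normal -0.139 -0.708 -0.692
outer loop
vertex -3.61 1.662 -3.887
vertex -4.031 1.289 -3.421
vertex -4.33 1.784 -3.867
endloop
endfacet
facet normal 0.151 0.941 -0.302
outer loop
vertex -3.61 1.662 -3.887
vertex -4.33 1.784 -3.867
vertex -3.869 2.111 -2.619
endloop
endfacet
facet normal -0.140 -0.708 -0.692
outer loop
vertex -4.33 1.784 -3.867
vertex -4.031 1.289 -3.421
vertex -4.751 1.412 -3.401
endloop
endfacet
facet normal -0.640 0.768 0.035
outer loop
vertex -4.33 1.784 -3.867
vertex -4.751 1.412 -3.401
vertex -3.869 2.111 -2.619
endloop
endfacet
facet normal -0.140 -0.708 -0.692
outer loop
vertex -4.751 1.412 -3.401
vertex -4.031 1.289 -3.421
vertex -4.452 0.917 -2.955
endloop
endfacet
facet normal -0.724 0.165 0.669
outer loop
vertex -4.751 1.412 -3.401
vertex -4.452 0.917 -2.955
vertex -3.869 2.111 -2.619
endloop
endfacet
facet normal -0.141 -0.708 -0.692
outer loop
vertex -4.452 0.917 -2.955
vertex -4.031 1.289 -3.421
vertex -3.733 0.794 -2.976
endloop
endfacet
facet normal -0.017 -0.263 0.965
outer loop
vertex -4.452 0.917 -2.955
vertex -3.733 0.794 -2.976
vertex -3.869 2.111 -2.619
endloop
endfacet

endsolid


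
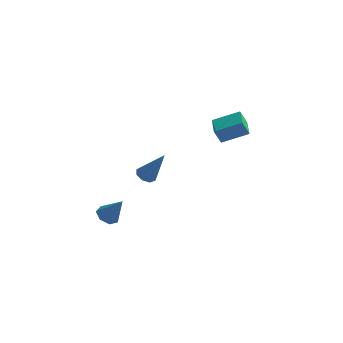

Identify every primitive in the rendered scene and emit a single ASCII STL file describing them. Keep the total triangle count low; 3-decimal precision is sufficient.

solid 
facet normal -0.496 -0.014 -0.868
outer loop
vertex 0.243 1.491 -2.447
vertex -0.125 1.128 -2.231
vertex -0.09 1.686 -2.26
endloop
endfacet
facet normal 0.507 0.862 0.004
outer loop
vertex 0.243 1.491 -2.447
vertex -0.09 1.686 -2.26
vertex 0.805 1.152 -0.609
endloop
endfacet
facet normal -0.496 -0.014 -0.868
outer loop
vertex -0.09 1.686 -2.26
vertex -0.125 1.128 -2.231
vertex -0.443 1.554 -2.056
endloop
endfacet
facet normal -0.131 0.920 0.369
outer loop
vertex -0.09 1.686 -2.26
vertex -0.443 1.554 -2.056
vertex 0.805 1.152 -0.609
endloop
endfacet
facet normal -0.498 -0.015 -0.867
outer loop
vertex -0.443 1.554 -2.056
vertex -0.125 1.128 -2.231
vertex -0.609 1.172 -1.954
endloop
endfacet
facet normal -0.615 0.442 0.653
outer loop
vertex -0.443 1.554 -2.056
vertex -0.609 1.172 -1.954
vertex 0.805 1.152 -0.609
endloop
endfacet
facet normal -0.498 -0.013 -0.867
outer loop
vertex -0.609 1.172 -1.954
vertex -0.125 1.128 -2.231
vertex -0.492 0.764 -2.015
endloop
endfacet
facet normal -0.661 -0.293 0.691
outer loop
vertex -0.609 1.172 -1.954
vertex -0.492 0.764 -2.015
vertex 0.805 1.152 -0.609
endloop
endfacet
facet normal -0.498 -0.012 -0.867
outer loop
vertex -0.492 0.764 -2.015
vertex -0.125 1.128 -2.231
vertex -0.16 0.569 -2.203
endloop
endfacet
facet normal -0.242 -0.855 0.459
outer loop
vertex -0.492 0.764 -2.015
vertex -0.16 0.569 -2.203
vertex 0.805 1.152 -0.609
endloop
endfacet
facet normal -0.497 -0.012 -0.868
outer loop
vertex -0.16 0.569 -2.203
vertex -0.125 1.128 -2.231
vertex 0.193 0.701 -2.407
endloop
endfacet
facet normal 0.396 -0.913 0.094
outer loop
vertex -0.16 0.569 -2.203
vertex 0.193 0.701 -2.407
vertex 0.805 1.152 -0.609
endloop
endfacet
facet normal -0.497 -0.012 -0.868
outer loop
vertex 0.193 0.701 -2.407
vertex -0.125 1.128 -2.231
vertex 0.36 1.083 -2.508
endloop
endfacet
facet normal 0.880 -0.435 -0.190
outer loop
vertex 0.193 0.701 -2.407
vertex 0.36 1.083 -2.508
vertex 0.805 1.152 -0.609
endloop
endfacet
facet normal -0.497 -0.013 -0.868
outer loop
vertex 0.36 1.083 -2.508
vertex -0.125 1.128 -2.231
vertex 0.243 1.491 -2.447
endloop
endfacet
facet normal 0.926 0.300 -0.228
outer loop
vertex 0.36 1.083 -2.508
vertex 0.243 1.491 -2.447
vertex 0.805 1.152 -0.609
endloop
endfacet
facet normal -0.536 0.011 -0.844
outer loop
vertex -0.487 -2.389 -2.566
vertex -0.872 -2.813 -2.327
vertex -0.91 -2.195 -2.295
endloop
endfacet
facet normal 0.487 0.862 0.143
outer loop
vertex -0.487 -2.389 -2.566
vertex -0.91 -2.195 -2.295
vertex -0.128 -2.827 -1.153
endloop
endfacet
facet normal -0.535 0.011 -0.845
outer loop
vertex -0.91 -2.195 -2.295
vertex -0.872 -2.813 -2.327
vertex -1.304 -2.466 -2.049
endloop
endfacet
facet normal -0.191 0.797 0.572
outer loop
vertex -0.91 -2.195 -2.295
vertex -1.304 -2.466 -2.049
vertex -0.128 -2.827 -1.153
endloop
endfacet
facet normal -0.535 0.011 -0.845
outer loop
vertex -1.304 -2.466 -2.049
vertex -0.872 -2.813 -2.327
vertex -1.373 -2.999 -2.012
endloop
endfacet
facet normal -0.575 0.131 0.808
outer loop
vertex -1.304 -2.466 -2.049
vertex -1.373 -2.999 -2.012
vertex -0.128 -2.827 -1.153
endloop
endfacet
facet normal -0.535 0.010 -0.845
outer loop
vertex -1.373 -2.999 -2.012
vertex -0.872 -2.813 -2.327
vertex -1.064 -3.391 -2.212
endloop
endfacet
facet normal -0.375 -0.639 0.672
outer loop
vertex -1.373 -2.999 -2.012
vertex -1.064 -3.391 -2.212
vertex -0.128 -2.827 -1.153
endloop
endfacet
facet normal -0.536 0.010 -0.844
outer loop
vertex -1.064 -3.391 -2.212
vertex -0.872 -2.813 -2.327
vertex -0.611 -3.348 -2.499
endloop
endfacet
facet normal 0.257 -0.929 0.267
outer loop
vertex -1.064 -3.391 -2.212
vertex -0.611 -3.348 -2.499
vertex -0.128 -2.827 -1.153
endloop
endfacet
facet normal -0.535 0.011 -0.845
outer loop
vertex -0.611 -3.348 -2.499
vertex -0.872 -2.813 -2.327
vertex -0.354 -2.902 -2.656
endloop
endfacet
facet normal 0.846 -0.523 -0.101
outer loop
vertex -0.611 -3.348 -2.499
vertex -0.354 -2.902 -2.656
vertex -0.128 -2.827 -1.153
endloop
endfacet
facet normal -0.535 0.010 -0.845
outer loop
vertex -0.354 -2.902 -2.656
vertex -0.872 -2.813 -2.327
vertex -0.487 -2.389 -2.566
endloop
endfacet
facet normal 0.949 0.273 -0.156
outer loop
vertex -0.354 -2.902 -2.656
vertex -0.487 -2.389 -2.566
vertex -0.128 -2.827 -1.153
endloop
endfacet
facet normal -0.872 -0.285 -0.397
outer loop
vertex 2.783 2.988 0.186
vertex 2.422 4.048 0.218
vertex 3.118 3.127 -0.649
endloop
endfacet
facet normal 0.322 -0.946 -0.028
outer loop
vertex 4.418 3.552 -0.058
vertex 2.783 2.988 0.186
vertex 3.118 3.127 -0.649
endloop
endfacet
facet normal -0.872 -0.285 -0.397
outer loop
vertex 3.118 3.127 -0.649
vertex 2.422 4.048 0.218
vertex 2.757 4.187 -0.617
endloop
endfacet
facet normal 0.367 0.153 -0.918
outer loop
vertex 2.757 4.187 -0.617
vertex 4.418 3.552 -0.058
vertex 3.118 3.127 -0.649
endloop
endfacet
facet normal -0.367 -0.153 0.918
outer loop
vertex 2.783 2.988 0.186
vertex 3.722 4.473 0.809
vertex 2.422 4.048 0.218
endloop
endfacet
facet normal 0.322 -0.946 -0.028
outer loop
vertex 4.083 3.413 0.777
vertex 2.783 2.988 0.186
vertex 4.418 3.552 -0.058
endloop
endfacet
facet normal -0.367 -0.153 0.918
outer loop
vertex 4.083 3.413 0.777
vertex 3.722 4.473 0.809
vertex 2.783 2.988 0.186
endloop
endfacet
facet normal -0.322 0.946 0.028
outer loop
vertex 2.422 4.048 0.218
vertex 3.722 4.473 0.809
vertex 2.757 4.187 -0.617
endloop
endfacet
facet normal 0.367 0.153 -0.918
outer loop
vertex 4.057 4.612 -0.026
vertex 4.418 3.552 -0.058
vertex 2.757 4.187 -0.617
endloop
endfacet
facet normal -0.322 0.946 0.028
outer loop
vertex 2.757 4.187 -0.617
vertex 3.722 4.473 0.809
vertex 4.057 4.612 -0.026
endloop
endfacet
facet normal 0.872 0.285 0.397
outer loop
vertex 4.057 4.612 -0.026
vertex 4.083 3.413 0.777
vertex 4.418 3.552 -0.058
endloop
endfacet
facet normal 0.872 0.285 0.397
outer loop
vertex 3.722 4.473 0.809
vertex 4.083 3.413 0.777
vertex 4.057 4.612 -0.026
endloop
endfacet

endsolid


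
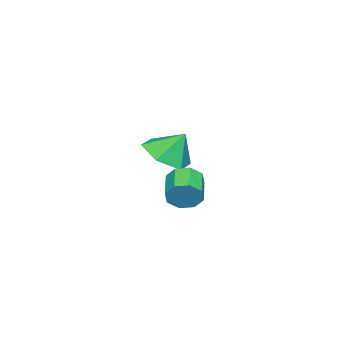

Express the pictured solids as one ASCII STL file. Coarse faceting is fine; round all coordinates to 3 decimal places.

solid 
facet normal 0.130 -0.541 -0.831
outer loop
vertex -2.022 1.461 2.002
vertex -2.516 0.632 2.464
vertex -3.082 1.35 1.908
endloop
endfacet
facet normal -0.108 0.993 0.040
outer loop
vertex -2.022 1.461 2.002
vertex -3.082 1.35 1.908
vertex -2.684 1.328 3.536
endloop
endfacet
facet normal 0.131 -0.540 -0.831
outer loop
vertex -3.082 1.35 1.908
vertex -2.516 0.632 2.464
vertex -3.576 0.52 2.37
endloop
endfacet
facet normal -0.789 0.581 0.201
outer loop
vertex -3.082 1.35 1.908
vertex -3.576 0.52 2.37
vertex -2.684 1.328 3.536
endloop
endfacet
facet normal 0.131 -0.540 -0.832
outer loop
vertex -3.576 0.52 2.37
vertex -2.516 0.632 2.464
vertex -3.009 -0.198 2.925
endloop
endfacet
facet normal -0.757 -0.098 0.647
outer loop
vertex -3.576 0.52 2.37
vertex -3.009 -0.198 2.925
vertex -2.684 1.328 3.536
endloop
endfacet
facet normal 0.131 -0.540 -0.832
outer loop
vertex -3.009 -0.198 2.925
vertex -2.516 0.632 2.464
vertex -1.949 -0.086 3.019
endloop
endfacet
facet normal -0.044 -0.363 0.931
outer loop
vertex -3.009 -0.198 2.925
vertex -1.949 -0.086 3.019
vertex -2.684 1.328 3.536
endloop
endfacet
facet normal 0.130 -0.540 -0.832
outer loop
vertex -1.949 -0.086 3.019
vertex -2.516 0.632 2.464
vertex -1.456 0.743 2.558
endloop
endfacet
facet normal 0.637 0.049 0.770
outer loop
vertex -1.949 -0.086 3.019
vertex -1.456 0.743 2.558
vertex -2.684 1.328 3.536
endloop
endfacet
facet normal 0.130 -0.541 -0.831
outer loop
vertex -1.456 0.743 2.558
vertex -2.516 0.632 2.464
vertex -2.022 1.461 2.002
endloop
endfacet
facet normal 0.605 0.728 0.324
outer loop
vertex -1.456 0.743 2.558
vertex -2.022 1.461 2.002
vertex -2.684 1.328 3.536
endloop
endfacet
facet normal 0.869 0.381 -0.317
outer loop
vertex 2.266 3.199 3.128
vertex 1.964 3.43 2.577
vertex 2.081 3.673 3.19
endloop
endfacet
facet normal 0.338 0.009 0.941
outer loop
vertex 2.266 3.199 3.128
vertex 2.081 3.673 3.19
vertex 1.257 2.759 3.495
endloop
endfacet
facet normal 0.339 0.008 0.941
outer loop
vertex 1.257 2.759 3.495
vertex 2.081 3.673 3.19
vertex 1.073 3.234 3.557
endloop
endfacet
facet normal -0.870 -0.378 0.316
outer loop
vertex 1.257 2.759 3.495
vertex 1.073 3.234 3.557
vertex 0.956 2.99 2.943
endloop
endfacet
facet normal 0.870 0.379 -0.316
outer loop
vertex 2.081 3.673 3.19
vertex 1.964 3.43 2.577
vertex 1.828 4.005 2.892
endloop
endfacet
facet normal -0.015 0.661 0.750
outer loop
vertex 2.081 3.673 3.19
vertex 1.828 4.005 2.892
vertex 1.073 3.234 3.557
endloop
endfacet
facet normal -0.016 0.662 0.749
outer loop
vertex 1.073 3.234 3.557
vertex 1.828 4.005 2.892
vertex 0.819 3.565 3.259
endloop
endfacet
facet normal -0.869 -0.381 0.317
outer loop
vertex 1.073 3.234 3.557
vertex 0.819 3.565 3.259
vertex 0.956 2.99 2.943
endloop
endfacet
facet normal 0.870 0.379 -0.316
outer loop
vertex 1.828 4.005 2.892
vertex 1.964 3.43 2.577
vertex 1.655 4.0 2.409
endloop
endfacet
facet normal -0.360 0.925 0.119
outer loop
vertex 1.828 4.005 2.892
vertex 1.655 4.0 2.409
vertex 0.819 3.565 3.259
endloop
endfacet
facet normal -0.360 0.925 0.119
outer loop
vertex 0.819 3.565 3.259
vertex 1.655 4.0 2.409
vertex 0.646 3.56 2.776
endloop
endfacet
facet normal -0.869 -0.380 0.315
outer loop
vertex 0.819 3.565 3.259
vertex 0.646 3.56 2.776
vertex 0.956 2.99 2.943
endloop
endfacet
facet normal 0.870 0.378 -0.316
outer loop
vertex 1.655 4.0 2.409
vertex 1.964 3.43 2.577
vertex 1.663 3.661 2.025
endloop
endfacet
facet normal -0.494 0.647 -0.581
outer loop
vertex 1.655 4.0 2.409
vertex 1.663 3.661 2.025
vertex 0.646 3.56 2.776
endloop
endfacet
facet normal -0.494 0.647 -0.581
outer loop
vertex 0.646 3.56 2.776
vertex 1.663 3.661 2.025
vertex 0.654 3.221 2.392
endloop
endfacet
facet normal -0.869 -0.380 0.317
outer loop
vertex 0.646 3.56 2.776
vertex 0.654 3.221 2.392
vertex 0.956 2.99 2.943
endloop
endfacet
facet normal 0.870 0.378 -0.316
outer loop
vertex 1.663 3.661 2.025
vertex 1.964 3.43 2.577
vertex 1.847 3.186 1.963
endloop
endfacet
facet normal -0.339 -0.008 -0.941
outer loop
vertex 1.663 3.661 2.025
vertex 1.847 3.186 1.963
vertex 0.654 3.221 2.392
endloop
endfacet
facet normal -0.339 -0.009 -0.941
outer loop
vertex 0.654 3.221 2.392
vertex 1.847 3.186 1.963
vertex 0.839 2.747 2.33
endloop
endfacet
facet normal -0.869 -0.381 0.317
outer loop
vertex 0.654 3.221 2.392
vertex 0.839 2.747 2.33
vertex 0.956 2.99 2.943
endloop
endfacet
facet normal 0.869 0.381 -0.317
outer loop
vertex 1.847 3.186 1.963
vertex 1.964 3.43 2.577
vertex 2.101 2.855 2.261
endloop
endfacet
facet normal 0.016 -0.662 -0.749
outer loop
vertex 1.847 3.186 1.963
vertex 2.101 2.855 2.261
vertex 0.839 2.747 2.33
endloop
endfacet
facet normal 0.016 -0.661 -0.750
outer loop
vertex 0.839 2.747 2.33
vertex 2.101 2.855 2.261
vertex 1.092 2.415 2.628
endloop
endfacet
facet normal -0.870 -0.379 0.316
outer loop
vertex 0.839 2.747 2.33
vertex 1.092 2.415 2.628
vertex 0.956 2.99 2.943
endloop
endfacet
facet normal 0.869 0.380 -0.315
outer loop
vertex 2.101 2.855 2.261
vertex 1.964 3.43 2.577
vertex 2.274 2.86 2.744
endloop
endfacet
facet normal 0.360 -0.925 -0.119
outer loop
vertex 2.101 2.855 2.261
vertex 2.274 2.86 2.744
vertex 1.092 2.415 2.628
endloop
endfacet
facet normal 0.360 -0.925 -0.119
outer loop
vertex 1.092 2.415 2.628
vertex 2.274 2.86 2.744
vertex 1.265 2.42 3.111
endloop
endfacet
facet normal -0.870 -0.379 0.316
outer loop
vertex 1.092 2.415 2.628
vertex 1.265 2.42 3.111
vertex 0.956 2.99 2.943
endloop
endfacet
facet normal 0.869 0.380 -0.317
outer loop
vertex 2.274 2.86 2.744
vertex 1.964 3.43 2.577
vertex 2.266 3.199 3.128
endloop
endfacet
facet normal 0.494 -0.647 0.581
outer loop
vertex 2.274 2.86 2.744
vertex 2.266 3.199 3.128
vertex 1.265 2.42 3.111
endloop
endfacet
facet normal 0.494 -0.647 0.581
outer loop
vertex 1.265 2.42 3.111
vertex 2.266 3.199 3.128
vertex 1.257 2.759 3.495
endloop
endfacet
facet normal -0.870 -0.378 0.316
outer loop
vertex 1.265 2.42 3.111
vertex 1.257 2.759 3.495
vertex 0.956 2.99 2.943
endloop
endfacet

endsolid


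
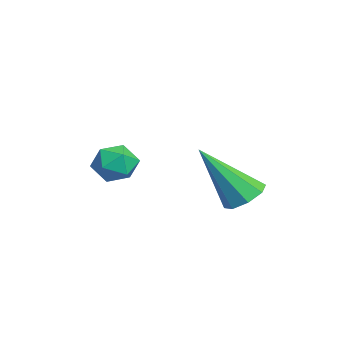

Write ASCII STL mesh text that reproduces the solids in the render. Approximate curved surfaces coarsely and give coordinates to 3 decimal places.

solid 
facet normal 0.045 0.583 -0.811
outer loop
vertex 2.345 4.738 -0.428
vertex 1.887 4.353 -0.73
vertex 1.865 4.897 -0.34
endloop
endfacet
facet normal 0.324 0.553 0.768
outer loop
vertex 2.345 4.738 -0.428
vertex 1.865 4.897 -0.34
vertex 1.793 3.147 0.95
endloop
endfacet
facet normal 0.046 0.583 -0.811
outer loop
vertex 1.865 4.897 -0.34
vertex 1.887 4.353 -0.73
vertex 1.399 4.738 -0.481
endloop
endfacet
facet normal -0.408 0.552 0.727
outer loop
vertex 1.865 4.897 -0.34
vertex 1.399 4.738 -0.481
vertex 1.793 3.147 0.95
endloop
endfacet
facet normal 0.046 0.583 -0.811
outer loop
vertex 1.399 4.738 -0.481
vertex 1.887 4.353 -0.73
vertex 1.218 4.353 -0.768
endloop
endfacet
facet normal -0.909 0.132 0.396
outer loop
vertex 1.399 4.738 -0.481
vertex 1.218 4.353 -0.768
vertex 1.793 3.147 0.95
endloop
endfacet
facet normal 0.046 0.582 -0.812
outer loop
vertex 1.218 4.353 -0.768
vertex 1.887 4.353 -0.73
vertex 1.43 3.968 -1.032
endloop
endfacet
facet normal -0.884 -0.466 -0.031
outer loop
vertex 1.218 4.353 -0.768
vertex 1.43 3.968 -1.032
vertex 1.793 3.147 0.95
endloop
endfacet
facet normal 0.045 0.583 -0.811
outer loop
vertex 1.43 3.968 -1.032
vertex 1.887 4.353 -0.73
vertex 1.91 3.808 -1.12
endloop
endfacet
facet normal -0.351 -0.886 -0.303
outer loop
vertex 1.43 3.968 -1.032
vertex 1.91 3.808 -1.12
vertex 1.793 3.147 0.95
endloop
endfacet
facet normal 0.045 0.583 -0.811
outer loop
vertex 1.91 3.808 -1.12
vertex 1.887 4.353 -0.73
vertex 2.376 3.968 -0.979
endloop
endfacet
facet normal 0.383 -0.886 -0.261
outer loop
vertex 1.91 3.808 -1.12
vertex 2.376 3.968 -0.979
vertex 1.793 3.147 0.95
endloop
endfacet
facet normal 0.046 0.583 -0.811
outer loop
vertex 2.376 3.968 -0.979
vertex 1.887 4.353 -0.73
vertex 2.556 4.353 -0.692
endloop
endfacet
facet normal 0.883 -0.464 0.069
outer loop
vertex 2.376 3.968 -0.979
vertex 2.556 4.353 -0.692
vertex 1.793 3.147 0.95
endloop
endfacet
facet normal 0.046 0.582 -0.812
outer loop
vertex 2.556 4.353 -0.692
vertex 1.887 4.353 -0.73
vertex 2.345 4.738 -0.428
endloop
endfacet
facet normal 0.859 0.131 0.495
outer loop
vertex 2.556 4.353 -0.692
vertex 2.345 4.738 -0.428
vertex 1.793 3.147 0.95
endloop
endfacet
facet normal -0.359 -0.839 0.410
outer loop
vertex -1.402 0.825 -0.176
vertex -0.882 0.441 -0.506
vertex -0.767 0.715 0.156
endloop
endfacet
facet normal -0.482 -0.277 0.831
outer loop
vertex -1.402 0.825 -0.176
vertex -0.767 0.715 0.156
vertex -1.085 1.366 0.188
endloop
endfacet
facet normal -0.866 0.197 0.460
outer loop
vertex -1.402 0.825 -0.176
vertex -1.085 1.366 0.188
vertex -1.397 1.495 -0.454
endloop
endfacet
facet normal -0.979 -0.072 -0.190
outer loop
vertex -1.402 0.825 -0.176
vertex -1.397 1.495 -0.454
vertex -1.272 0.923 -0.883
endloop
endfacet
facet normal -0.666 -0.712 -0.221
outer loop
vertex -1.402 0.825 -0.176
vertex -1.272 0.923 -0.883
vertex -0.882 0.441 -0.506
endloop
endfacet
facet normal 0.146 0.023 0.989
outer loop
vertex -1.085 1.366 0.188
vertex -0.767 0.715 0.156
vertex -0.368 1.317 0.083
endloop
endfacet
facet normal 0.345 -0.887 0.307
outer loop
vertex -0.767 0.715 0.156
vertex -0.882 0.441 -0.506
vertex -0.243 0.745 -0.346
endloop
endfacet
facet normal -0.151 -0.682 -0.715
outer loop
vertex -0.882 0.441 -0.506
vertex -1.272 0.923 -0.883
vertex -0.555 0.874 -0.988
endloop
endfacet
facet normal -0.657 0.355 -0.665
outer loop
vertex -1.272 0.923 -0.883
vertex -1.397 1.495 -0.454
vertex -0.873 1.525 -0.956
endloop
endfacet
facet normal -0.473 0.790 0.389
outer loop
vertex -1.397 1.495 -0.454
vertex -1.085 1.366 0.188
vertex -0.758 1.799 -0.294
endloop
endfacet
facet normal 0.979 0.072 0.190
outer loop
vertex -0.238 1.415 -0.624
vertex -0.368 1.317 0.083
vertex -0.243 0.745 -0.346
endloop
endfacet
facet normal 0.866 -0.197 -0.460
outer loop
vertex -0.238 1.415 -0.624
vertex -0.243 0.745 -0.346
vertex -0.555 0.874 -0.988
endloop
endfacet
facet normal 0.482 0.277 -0.831
outer loop
vertex -0.238 1.415 -0.624
vertex -0.555 0.874 -0.988
vertex -0.873 1.525 -0.956
endloop
endfacet
facet normal 0.359 0.839 -0.410
outer loop
vertex -0.238 1.415 -0.624
vertex -0.873 1.525 -0.956
vertex -0.758 1.799 -0.294
endloop
endfacet
facet normal 0.666 0.712 0.221
outer loop
vertex -0.238 1.415 -0.624
vertex -0.758 1.799 -0.294
vertex -0.368 1.317 0.083
endloop
endfacet
facet normal 0.657 -0.355 0.665
outer loop
vertex -0.243 0.745 -0.346
vertex -0.368 1.317 0.083
vertex -0.767 0.715 0.156
endloop
endfacet
facet normal 0.473 -0.790 -0.389
outer loop
vertex -0.555 0.874 -0.988
vertex -0.243 0.745 -0.346
vertex -0.882 0.441 -0.506
endloop
endfacet
facet normal -0.146 -0.023 -0.989
outer loop
vertex -0.873 1.525 -0.956
vertex -0.555 0.874 -0.988
vertex -1.272 0.923 -0.883
endloop
endfacet
facet normal -0.345 0.887 -0.307
outer loop
vertex -0.758 1.799 -0.294
vertex -0.873 1.525 -0.956
vertex -1.397 1.495 -0.454
endloop
endfacet
facet normal 0.151 0.682 0.715
outer loop
vertex -0.368 1.317 0.083
vertex -0.758 1.799 -0.294
vertex -1.085 1.366 0.188
endloop
endfacet

endsolid


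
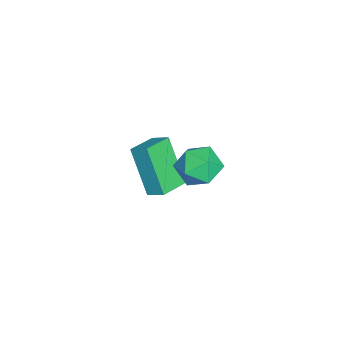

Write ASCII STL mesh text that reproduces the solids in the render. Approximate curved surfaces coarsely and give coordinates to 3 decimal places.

solid 
facet normal -0.642 0.737 0.211
outer loop
vertex -0.868 2.604 1.714
vertex -0.631 2.564 2.575
vertex -0.193 3.106 2.016
endloop
endfacet
facet normal -0.391 0.800 -0.456
outer loop
vertex -0.868 2.604 1.714
vertex -0.193 3.106 2.016
vertex -0.123 2.691 1.228
endloop
endfacet
facet normal -0.552 0.202 -0.809
outer loop
vertex -0.868 2.604 1.714
vertex -0.123 2.691 1.228
vertex -0.519 1.893 1.299
endloop
endfacet
facet normal -0.903 -0.232 -0.362
outer loop
vertex -0.868 2.604 1.714
vertex -0.519 1.893 1.299
vertex -0.833 1.815 2.132
endloop
endfacet
facet normal -0.958 0.100 0.268
outer loop
vertex -0.868 2.604 1.714
vertex -0.833 1.815 2.132
vertex -0.631 2.564 2.575
endloop
endfacet
facet normal 0.320 0.850 -0.419
outer loop
vertex -0.123 2.691 1.228
vertex -0.193 3.106 2.016
vertex 0.573 2.705 1.788
endloop
endfacet
facet normal -0.087 0.748 0.658
outer loop
vertex -0.193 3.106 2.016
vertex -0.631 2.564 2.575
vertex 0.259 2.627 2.621
endloop
endfacet
facet normal -0.598 -0.282 0.750
outer loop
vertex -0.631 2.564 2.575
vertex -0.833 1.815 2.132
vertex -0.137 1.829 2.692
endloop
endfacet
facet normal -0.508 -0.818 -0.268
outer loop
vertex -0.833 1.815 2.132
vertex -0.519 1.893 1.299
vertex -0.067 1.414 1.904
endloop
endfacet
facet normal 0.060 -0.118 -0.991
outer loop
vertex -0.519 1.893 1.299
vertex -0.123 2.691 1.228
vertex 0.371 1.956 1.345
endloop
endfacet
facet normal 0.903 0.232 0.362
outer loop
vertex 0.608 1.916 2.206
vertex 0.573 2.705 1.788
vertex 0.259 2.627 2.621
endloop
endfacet
facet normal 0.552 -0.202 0.809
outer loop
vertex 0.608 1.916 2.206
vertex 0.259 2.627 2.621
vertex -0.137 1.829 2.692
endloop
endfacet
facet normal 0.391 -0.800 0.456
outer loop
vertex 0.608 1.916 2.206
vertex -0.137 1.829 2.692
vertex -0.067 1.414 1.904
endloop
endfacet
facet normal 0.642 -0.737 -0.211
outer loop
vertex 0.608 1.916 2.206
vertex -0.067 1.414 1.904
vertex 0.371 1.956 1.345
endloop
endfacet
facet normal 0.958 -0.100 -0.268
outer loop
vertex 0.608 1.916 2.206
vertex 0.371 1.956 1.345
vertex 0.573 2.705 1.788
endloop
endfacet
facet normal 0.508 0.818 0.268
outer loop
vertex 0.259 2.627 2.621
vertex 0.573 2.705 1.788
vertex -0.193 3.106 2.016
endloop
endfacet
facet normal -0.060 0.118 0.991
outer loop
vertex -0.137 1.829 2.692
vertex 0.259 2.627 2.621
vertex -0.631 2.564 2.575
endloop
endfacet
facet normal -0.320 -0.850 0.419
outer loop
vertex -0.067 1.414 1.904
vertex -0.137 1.829 2.692
vertex -0.833 1.815 2.132
endloop
endfacet
facet normal 0.087 -0.748 -0.658
outer loop
vertex 0.371 1.956 1.345
vertex -0.067 1.414 1.904
vertex -0.519 1.893 1.299
endloop
endfacet
facet normal 0.598 0.282 -0.750
outer loop
vertex 0.573 2.705 1.788
vertex 0.371 1.956 1.345
vertex -0.123 2.691 1.228
endloop
endfacet
facet normal -0.844 0.501 -0.193
outer loop
vertex -4.489 0.545 -0.925
vertex -3.643 1.29 -2.685
vertex -4.775 -0.094 -1.333
endloop
endfacet
facet normal -0.405 -0.357 0.842
outer loop
vertex -3.737 -0.71 -1.095
vertex -4.489 0.545 -0.925
vertex -4.775 -0.094 -1.333
endloop
endfacet
facet normal -0.844 0.500 -0.194
outer loop
vertex -4.775 -0.094 -1.333
vertex -3.643 1.29 -2.685
vertex -3.928 0.651 -3.093
endloop
endfacet
facet normal -0.353 -0.789 -0.504
outer loop
vertex -3.928 0.651 -3.093
vertex -3.737 -0.71 -1.095
vertex -4.775 -0.094 -1.333
endloop
endfacet
facet normal 0.353 0.789 0.503
outer loop
vertex -4.489 0.545 -0.925
vertex -2.605 0.674 -2.447
vertex -3.643 1.29 -2.685
endloop
endfacet
facet normal -0.405 -0.357 0.842
outer loop
vertex -3.452 -0.071 -0.687
vertex -4.489 0.545 -0.925
vertex -3.737 -0.71 -1.095
endloop
endfacet
facet normal 0.353 0.789 0.504
outer loop
vertex -3.452 -0.071 -0.687
vertex -2.605 0.674 -2.447
vertex -4.489 0.545 -0.925
endloop
endfacet
facet normal 0.405 0.357 -0.842
outer loop
vertex -3.643 1.29 -2.685
vertex -2.605 0.674 -2.447
vertex -3.928 0.651 -3.093
endloop
endfacet
facet normal -0.353 -0.789 -0.503
outer loop
vertex -2.891 0.035 -2.855
vertex -3.737 -0.71 -1.095
vertex -3.928 0.651 -3.093
endloop
endfacet
facet normal 0.405 0.356 -0.842
outer loop
vertex -3.928 0.651 -3.093
vertex -2.605 0.674 -2.447
vertex -2.891 0.035 -2.855
endloop
endfacet
facet normal 0.844 -0.500 0.194
outer loop
vertex -2.891 0.035 -2.855
vertex -3.452 -0.071 -0.687
vertex -3.737 -0.71 -1.095
endloop
endfacet
facet normal 0.843 -0.501 0.194
outer loop
vertex -2.605 0.674 -2.447
vertex -3.452 -0.071 -0.687
vertex -2.891 0.035 -2.855
endloop
endfacet

endsolid


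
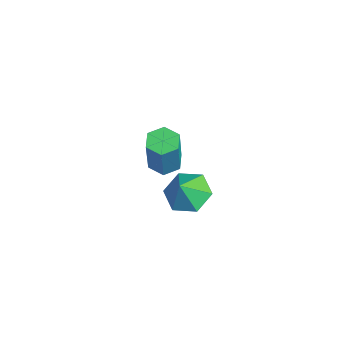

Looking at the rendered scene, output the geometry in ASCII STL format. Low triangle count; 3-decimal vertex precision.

solid 
facet normal -0.291 0.136 -0.947
outer loop
vertex -0.789 0.77 -0.423
vertex -1.368 0.324 -0.309
vertex -1.431 1.05 -0.185
endloop
endfacet
facet normal 0.402 0.916 0.008
outer loop
vertex -0.789 0.77 -0.423
vertex -1.431 1.05 -0.185
vertex -0.173 0.483 1.575
endloop
endfacet
facet normal 0.402 0.916 0.008
outer loop
vertex -0.173 0.483 1.575
vertex -1.431 1.05 -0.185
vertex -0.815 0.763 1.813
endloop
endfacet
facet normal 0.292 -0.136 0.947
outer loop
vertex -0.173 0.483 1.575
vertex -0.815 0.763 1.813
vertex -0.752 0.036 1.689
endloop
endfacet
facet normal -0.291 0.136 -0.947
outer loop
vertex -1.431 1.05 -0.185
vertex -1.368 0.324 -0.309
vertex -2.01 0.604 -0.071
endloop
endfacet
facet normal -0.550 0.786 0.282
outer loop
vertex -1.431 1.05 -0.185
vertex -2.01 0.604 -0.071
vertex -0.815 0.763 1.813
endloop
endfacet
facet normal -0.550 0.786 0.282
outer loop
vertex -0.815 0.763 1.813
vertex -2.01 0.604 -0.071
vertex -1.394 0.317 1.927
endloop
endfacet
facet normal 0.291 -0.136 0.947
outer loop
vertex -0.815 0.763 1.813
vertex -1.394 0.317 1.927
vertex -0.752 0.036 1.689
endloop
endfacet
facet normal -0.292 0.136 -0.947
outer loop
vertex -2.01 0.604 -0.071
vertex -1.368 0.324 -0.309
vertex -1.947 -0.123 -0.195
endloop
endfacet
facet normal -0.953 -0.129 0.275
outer loop
vertex -2.01 0.604 -0.071
vertex -1.947 -0.123 -0.195
vertex -1.394 0.317 1.927
endloop
endfacet
facet normal -0.953 -0.129 0.275
outer loop
vertex -1.394 0.317 1.927
vertex -1.947 -0.123 -0.195
vertex -1.331 -0.41 1.803
endloop
endfacet
facet normal 0.291 -0.136 0.947
outer loop
vertex -1.394 0.317 1.927
vertex -1.331 -0.41 1.803
vertex -0.752 0.036 1.689
endloop
endfacet
facet normal -0.292 0.136 -0.947
outer loop
vertex -1.947 -0.123 -0.195
vertex -1.368 0.324 -0.309
vertex -1.305 -0.403 -0.433
endloop
endfacet
facet normal -0.402 -0.916 -0.008
outer loop
vertex -1.947 -0.123 -0.195
vertex -1.305 -0.403 -0.433
vertex -1.331 -0.41 1.803
endloop
endfacet
facet normal -0.402 -0.916 -0.008
outer loop
vertex -1.331 -0.41 1.803
vertex -1.305 -0.403 -0.433
vertex -0.689 -0.69 1.565
endloop
endfacet
facet normal 0.291 -0.136 0.947
outer loop
vertex -1.331 -0.41 1.803
vertex -0.689 -0.69 1.565
vertex -0.752 0.036 1.689
endloop
endfacet
facet normal -0.291 0.136 -0.947
outer loop
vertex -1.305 -0.403 -0.433
vertex -1.368 0.324 -0.309
vertex -0.726 0.043 -0.547
endloop
endfacet
facet normal 0.550 -0.786 -0.282
outer loop
vertex -1.305 -0.403 -0.433
vertex -0.726 0.043 -0.547
vertex -0.689 -0.69 1.565
endloop
endfacet
facet normal 0.550 -0.786 -0.282
outer loop
vertex -0.689 -0.69 1.565
vertex -0.726 0.043 -0.547
vertex -0.11 -0.244 1.451
endloop
endfacet
facet normal 0.291 -0.136 0.947
outer loop
vertex -0.689 -0.69 1.565
vertex -0.11 -0.244 1.451
vertex -0.752 0.036 1.689
endloop
endfacet
facet normal -0.291 0.136 -0.947
outer loop
vertex -0.726 0.043 -0.547
vertex -1.368 0.324 -0.309
vertex -0.789 0.77 -0.423
endloop
endfacet
facet normal 0.953 0.129 -0.275
outer loop
vertex -0.726 0.043 -0.547
vertex -0.789 0.77 -0.423
vertex -0.11 -0.244 1.451
endloop
endfacet
facet normal 0.953 0.129 -0.275
outer loop
vertex -0.11 -0.244 1.451
vertex -0.789 0.77 -0.423
vertex -0.173 0.483 1.575
endloop
endfacet
facet normal 0.292 -0.136 0.947
outer loop
vertex -0.11 -0.244 1.451
vertex -0.173 0.483 1.575
vertex -0.752 0.036 1.689
endloop
endfacet
facet normal -0.339 0.412 -0.846
outer loop
vertex -1.813 1.886 -4.759
vertex -2.832 1.827 -4.379
vertex -2.229 2.715 -4.188
endloop
endfacet
facet normal 0.891 0.152 0.429
outer loop
vertex -1.813 1.886 -4.759
vertex -2.229 2.715 -4.188
vertex -2.408 1.313 -3.321
endloop
endfacet
facet normal -0.339 0.412 -0.846
outer loop
vertex -2.229 2.715 -4.188
vertex -2.832 1.827 -4.379
vertex -3.249 2.657 -3.807
endloop
endfacet
facet normal 0.283 0.478 0.831
outer loop
vertex -2.229 2.715 -4.188
vertex -3.249 2.657 -3.807
vertex -2.408 1.313 -3.321
endloop
endfacet
facet normal -0.339 0.412 -0.846
outer loop
vertex -3.249 2.657 -3.807
vertex -2.832 1.827 -4.379
vertex -3.852 1.769 -3.998
endloop
endfacet
facet normal -0.403 0.078 0.912
outer loop
vertex -3.249 2.657 -3.807
vertex -3.852 1.769 -3.998
vertex -2.408 1.313 -3.321
endloop
endfacet
facet normal -0.339 0.412 -0.846
outer loop
vertex -3.852 1.769 -3.998
vertex -2.832 1.827 -4.379
vertex -3.435 0.94 -4.569
endloop
endfacet
facet normal -0.481 -0.648 0.590
outer loop
vertex -3.852 1.769 -3.998
vertex -3.435 0.94 -4.569
vertex -2.408 1.313 -3.321
endloop
endfacet
facet normal -0.340 0.412 -0.846
outer loop
vertex -3.435 0.94 -4.569
vertex -2.832 1.827 -4.379
vertex -2.416 0.998 -4.95
endloop
endfacet
facet normal 0.126 -0.974 0.188
outer loop
vertex -3.435 0.94 -4.569
vertex -2.416 0.998 -4.95
vertex -2.408 1.313 -3.321
endloop
endfacet
facet normal -0.339 0.412 -0.846
outer loop
vertex -2.416 0.998 -4.95
vertex -2.832 1.827 -4.379
vertex -1.813 1.886 -4.759
endloop
endfacet
facet normal 0.812 -0.574 0.107
outer loop
vertex -2.416 0.998 -4.95
vertex -1.813 1.886 -4.759
vertex -2.408 1.313 -3.321
endloop
endfacet

endsolid


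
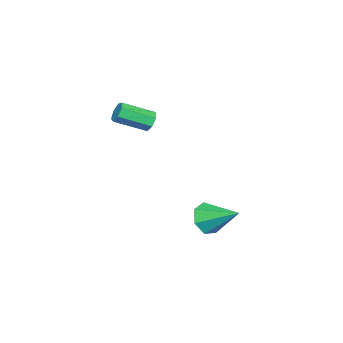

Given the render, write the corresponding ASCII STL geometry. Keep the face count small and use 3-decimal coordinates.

solid 
facet normal -0.509 0.751 -0.421
outer loop
vertex 1.026 -2.203 1.366
vertex 0.784 -2.598 0.954
vertex 0.563 -2.436 1.51
endloop
endfacet
facet normal 0.019 0.498 0.867
outer loop
vertex 1.026 -2.203 1.366
vertex 0.563 -2.436 1.51
vertex 1.937 -3.548 2.119
endloop
endfacet
facet normal 0.018 0.497 0.868
outer loop
vertex 1.937 -3.548 2.119
vertex 0.563 -2.436 1.51
vertex 1.475 -3.781 2.262
endloop
endfacet
facet normal 0.509 -0.751 0.420
outer loop
vertex 1.937 -3.548 2.119
vertex 1.475 -3.781 2.262
vertex 1.696 -3.942 1.706
endloop
endfacet
facet normal -0.509 0.751 -0.421
outer loop
vertex 0.563 -2.436 1.51
vertex 0.784 -2.598 0.954
vertex 0.267 -2.791 1.235
endloop
endfacet
facet normal -0.661 -0.029 0.750
outer loop
vertex 0.563 -2.436 1.51
vertex 0.267 -2.791 1.235
vertex 1.475 -3.781 2.262
endloop
endfacet
facet normal -0.661 -0.028 0.750
outer loop
vertex 1.475 -3.781 2.262
vertex 0.267 -2.791 1.235
vertex 1.178 -4.136 1.987
endloop
endfacet
facet normal 0.509 -0.751 0.420
outer loop
vertex 1.475 -3.781 2.262
vertex 1.178 -4.136 1.987
vertex 1.696 -3.942 1.706
endloop
endfacet
facet normal -0.509 0.752 -0.420
outer loop
vertex 0.267 -2.791 1.235
vertex 0.784 -2.598 0.954
vertex 0.36 -3.0 0.748
endloop
endfacet
facet normal -0.843 -0.533 0.068
outer loop
vertex 0.267 -2.791 1.235
vertex 0.36 -3.0 0.748
vertex 1.178 -4.136 1.987
endloop
endfacet
facet normal -0.843 -0.533 0.068
outer loop
vertex 1.178 -4.136 1.987
vertex 0.36 -3.0 0.748
vertex 1.271 -4.345 1.5
endloop
endfacet
facet normal 0.509 -0.751 0.420
outer loop
vertex 1.178 -4.136 1.987
vertex 1.271 -4.345 1.5
vertex 1.696 -3.942 1.706
endloop
endfacet
facet normal -0.509 0.752 -0.420
outer loop
vertex 0.36 -3.0 0.748
vertex 0.784 -2.598 0.954
vertex 0.773 -2.906 0.416
endloop
endfacet
facet normal -0.390 -0.636 -0.665
outer loop
vertex 0.36 -3.0 0.748
vertex 0.773 -2.906 0.416
vertex 1.271 -4.345 1.5
endloop
endfacet
facet normal -0.390 -0.636 -0.665
outer loop
vertex 1.271 -4.345 1.5
vertex 0.773 -2.906 0.416
vertex 1.684 -4.251 1.168
endloop
endfacet
facet normal 0.509 -0.751 0.420
outer loop
vertex 1.271 -4.345 1.5
vertex 1.684 -4.251 1.168
vertex 1.696 -3.942 1.706
endloop
endfacet
facet normal -0.509 0.751 -0.420
outer loop
vertex 0.773 -2.906 0.416
vertex 0.784 -2.598 0.954
vertex 1.194 -2.58 0.489
endloop
endfacet
facet normal 0.357 -0.260 -0.897
outer loop
vertex 0.773 -2.906 0.416
vertex 1.194 -2.58 0.489
vertex 1.684 -4.251 1.168
endloop
endfacet
facet normal 0.357 -0.260 -0.897
outer loop
vertex 1.684 -4.251 1.168
vertex 1.194 -2.58 0.489
vertex 2.106 -3.924 1.241
endloop
endfacet
facet normal 0.509 -0.751 0.420
outer loop
vertex 1.684 -4.251 1.168
vertex 2.106 -3.924 1.241
vertex 1.696 -3.942 1.706
endloop
endfacet
facet normal -0.509 0.751 -0.420
outer loop
vertex 1.194 -2.58 0.489
vertex 0.784 -2.598 0.954
vertex 1.307 -2.267 0.912
endloop
endfacet
facet normal 0.835 0.312 -0.454
outer loop
vertex 1.194 -2.58 0.489
vertex 1.307 -2.267 0.912
vertex 2.106 -3.924 1.241
endloop
endfacet
facet normal 0.835 0.313 -0.452
outer loop
vertex 2.106 -3.924 1.241
vertex 1.307 -2.267 0.912
vertex 2.218 -3.612 1.664
endloop
endfacet
facet normal 0.509 -0.752 0.420
outer loop
vertex 2.106 -3.924 1.241
vertex 2.218 -3.612 1.664
vertex 1.696 -3.942 1.706
endloop
endfacet
facet normal -0.509 0.751 -0.421
outer loop
vertex 1.307 -2.267 0.912
vertex 0.784 -2.598 0.954
vertex 1.026 -2.203 1.366
endloop
endfacet
facet normal 0.684 0.649 0.332
outer loop
vertex 1.307 -2.267 0.912
vertex 1.026 -2.203 1.366
vertex 2.218 -3.612 1.664
endloop
endfacet
facet normal 0.685 0.649 0.331
outer loop
vertex 2.218 -3.612 1.664
vertex 1.026 -2.203 1.366
vertex 1.937 -3.548 2.119
endloop
endfacet
facet normal 0.509 -0.751 0.420
outer loop
vertex 2.218 -3.612 1.664
vertex 1.937 -3.548 2.119
vertex 1.696 -3.942 1.706
endloop
endfacet
facet normal -0.123 -0.879 -0.460
outer loop
vertex 4.187 1.318 -2.446
vertex 3.75 1.757 -3.167
vertex 4.676 1.571 -3.06
endloop
endfacet
facet normal 0.778 0.021 0.628
outer loop
vertex 4.187 1.318 -2.446
vertex 4.676 1.571 -3.06
vertex 3.99 3.463 -2.273
endloop
endfacet
facet normal -0.123 -0.879 -0.461
outer loop
vertex 4.676 1.571 -3.06
vertex 3.75 1.757 -3.167
vertex 4.468 1.964 -3.754
endloop
endfacet
facet normal 0.928 0.366 -0.071
outer loop
vertex 4.676 1.571 -3.06
vertex 4.468 1.964 -3.754
vertex 3.99 3.463 -2.273
endloop
endfacet
facet normal -0.123 -0.879 -0.461
outer loop
vertex 4.468 1.964 -3.754
vertex 3.75 1.757 -3.167
vertex 3.719 2.201 -4.006
endloop
endfacet
facet normal 0.416 0.703 -0.577
outer loop
vertex 4.468 1.964 -3.754
vertex 3.719 2.201 -4.006
vertex 3.99 3.463 -2.273
endloop
endfacet
facet normal -0.124 -0.879 -0.461
outer loop
vertex 3.719 2.201 -4.006
vertex 3.75 1.757 -3.167
vertex 2.994 2.104 -3.626
endloop
endfacet
facet normal -0.370 0.777 -0.508
outer loop
vertex 3.719 2.201 -4.006
vertex 2.994 2.104 -3.626
vertex 3.99 3.463 -2.273
endloop
endfacet
facet normal -0.124 -0.879 -0.460
outer loop
vertex 2.994 2.104 -3.626
vertex 3.75 1.757 -3.167
vertex 2.838 1.746 -2.9
endloop
endfacet
facet normal -0.841 0.534 0.083
outer loop
vertex 2.994 2.104 -3.626
vertex 2.838 1.746 -2.9
vertex 3.99 3.463 -2.273
endloop
endfacet
facet normal -0.124 -0.879 -0.460
outer loop
vertex 2.838 1.746 -2.9
vertex 3.75 1.757 -3.167
vertex 3.369 1.396 -2.375
endloop
endfacet
facet normal -0.641 0.155 0.752
outer loop
vertex 2.838 1.746 -2.9
vertex 3.369 1.396 -2.375
vertex 3.99 3.463 -2.273
endloop
endfacet
facet normal -0.124 -0.879 -0.460
outer loop
vertex 3.369 1.396 -2.375
vertex 3.75 1.757 -3.167
vertex 4.187 1.318 -2.446
endloop
endfacet
facet normal 0.079 -0.073 0.994
outer loop
vertex 3.369 1.396 -2.375
vertex 4.187 1.318 -2.446
vertex 3.99 3.463 -2.273
endloop
endfacet

endsolid
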